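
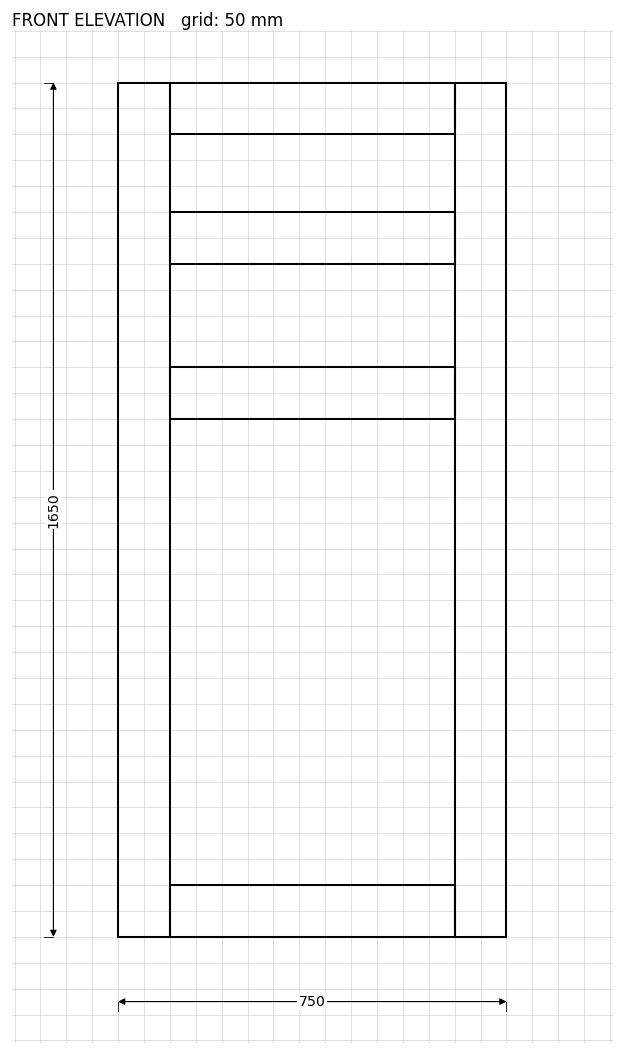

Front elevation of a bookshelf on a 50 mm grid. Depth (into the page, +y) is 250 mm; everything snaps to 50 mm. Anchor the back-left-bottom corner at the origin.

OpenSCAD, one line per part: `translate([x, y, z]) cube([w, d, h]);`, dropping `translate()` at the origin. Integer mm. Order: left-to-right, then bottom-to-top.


cube([100, 250, 1650]);
translate([100, 0, 0]) cube([550, 250, 100]);
translate([100, 0, 1000]) cube([550, 250, 100]);
translate([100, 0, 1300]) cube([550, 250, 100]);
translate([100, 0, 1550]) cube([550, 250, 100]);
translate([650, 0, 0]) cube([100, 250, 1650]);


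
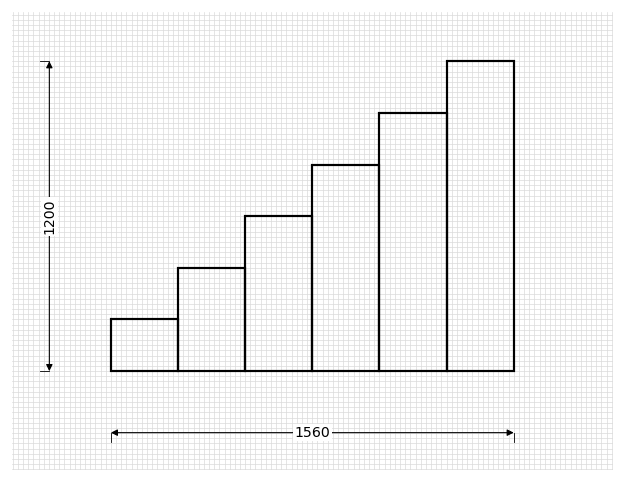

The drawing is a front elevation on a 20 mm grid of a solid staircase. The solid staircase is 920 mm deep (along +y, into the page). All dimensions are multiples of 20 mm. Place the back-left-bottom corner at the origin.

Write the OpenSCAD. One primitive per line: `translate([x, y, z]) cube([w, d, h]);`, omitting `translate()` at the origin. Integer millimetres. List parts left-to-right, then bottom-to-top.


cube([260, 920, 200]);
translate([260, 0, 0]) cube([260, 920, 400]);
translate([520, 0, 0]) cube([260, 920, 600]);
translate([780, 0, 0]) cube([260, 920, 800]);
translate([1040, 0, 0]) cube([260, 920, 1000]);
translate([1300, 0, 0]) cube([260, 920, 1200]);


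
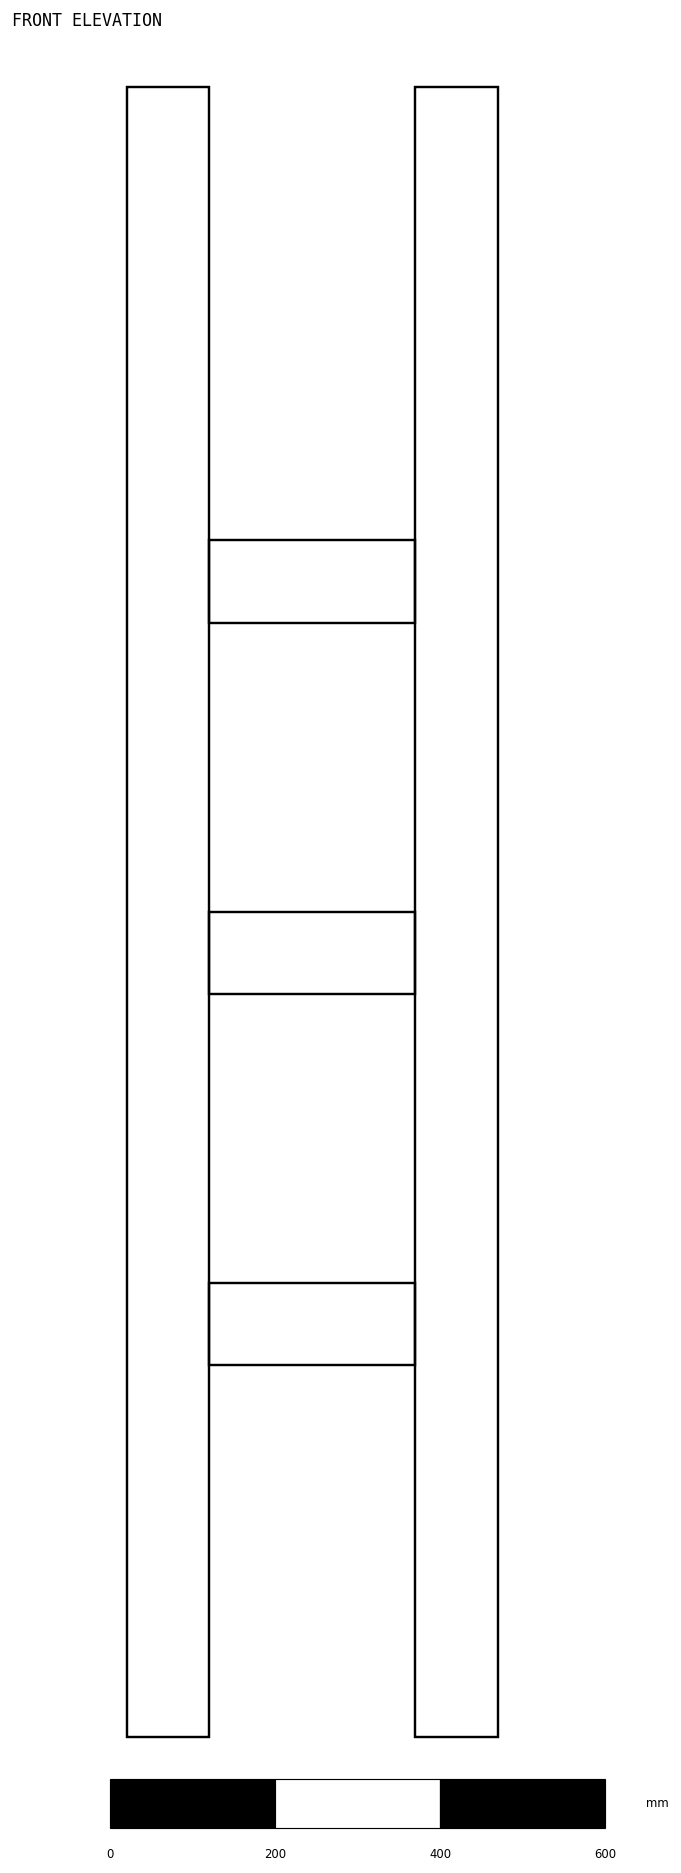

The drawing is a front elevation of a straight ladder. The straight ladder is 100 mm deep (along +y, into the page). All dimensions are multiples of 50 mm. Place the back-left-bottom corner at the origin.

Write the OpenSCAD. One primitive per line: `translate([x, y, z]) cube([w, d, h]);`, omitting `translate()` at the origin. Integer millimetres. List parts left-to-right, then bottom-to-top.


cube([100, 100, 2000]);
translate([100, 0, 450]) cube([250, 100, 100]);
translate([100, 0, 900]) cube([250, 100, 100]);
translate([100, 0, 1350]) cube([250, 100, 100]);
translate([350, 0, 0]) cube([100, 100, 2000]);


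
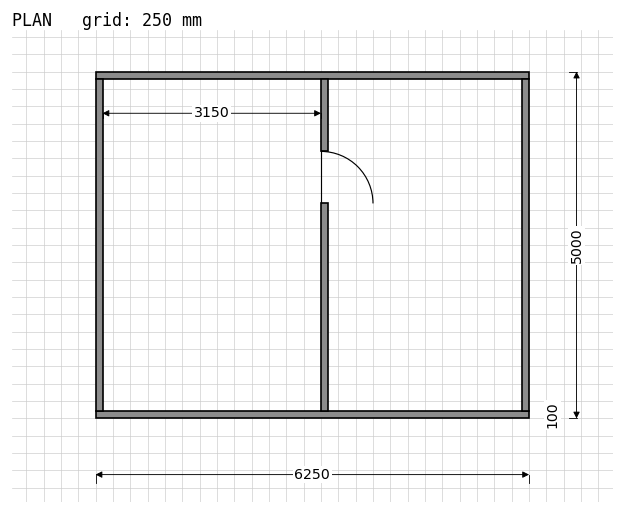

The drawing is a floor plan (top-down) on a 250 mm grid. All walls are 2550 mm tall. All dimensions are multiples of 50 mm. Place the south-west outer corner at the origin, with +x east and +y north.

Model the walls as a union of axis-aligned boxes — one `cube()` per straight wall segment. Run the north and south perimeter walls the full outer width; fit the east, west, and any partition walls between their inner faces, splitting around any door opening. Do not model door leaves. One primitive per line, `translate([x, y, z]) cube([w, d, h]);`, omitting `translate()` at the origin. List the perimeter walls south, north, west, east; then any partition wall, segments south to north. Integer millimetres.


cube([6250, 100, 2550]);
translate([0, 4900, 0]) cube([6250, 100, 2550]);
translate([0, 100, 0]) cube([100, 4800, 2550]);
translate([6150, 100, 0]) cube([100, 4800, 2550]);
translate([3250, 100, 0]) cube([100, 3000, 2550]);
translate([3250, 3850, 0]) cube([100, 1050, 2550]);


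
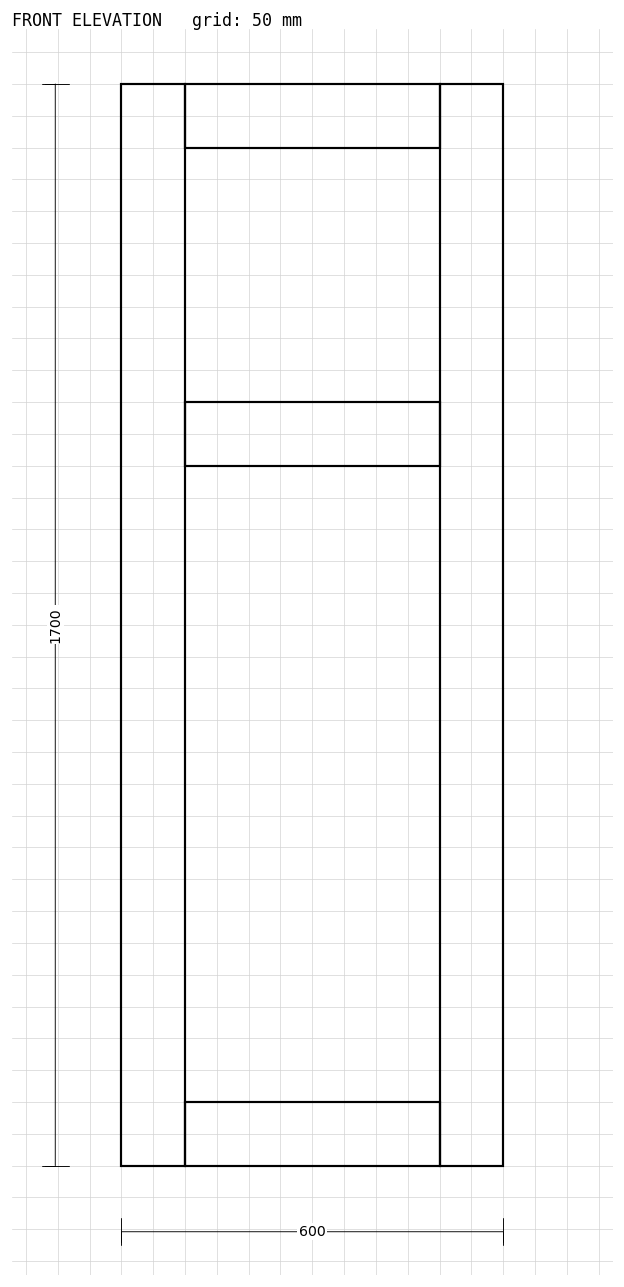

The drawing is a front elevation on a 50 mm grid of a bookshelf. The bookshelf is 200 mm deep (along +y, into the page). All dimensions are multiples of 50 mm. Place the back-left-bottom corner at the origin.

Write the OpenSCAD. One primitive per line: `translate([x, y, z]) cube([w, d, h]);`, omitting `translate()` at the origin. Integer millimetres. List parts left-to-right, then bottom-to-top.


cube([100, 200, 1700]);
translate([100, 0, 0]) cube([400, 200, 100]);
translate([100, 0, 1100]) cube([400, 200, 100]);
translate([100, 0, 1600]) cube([400, 200, 100]);
translate([500, 0, 0]) cube([100, 200, 1700]);


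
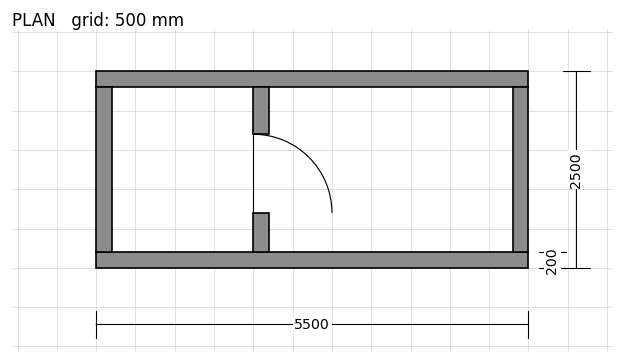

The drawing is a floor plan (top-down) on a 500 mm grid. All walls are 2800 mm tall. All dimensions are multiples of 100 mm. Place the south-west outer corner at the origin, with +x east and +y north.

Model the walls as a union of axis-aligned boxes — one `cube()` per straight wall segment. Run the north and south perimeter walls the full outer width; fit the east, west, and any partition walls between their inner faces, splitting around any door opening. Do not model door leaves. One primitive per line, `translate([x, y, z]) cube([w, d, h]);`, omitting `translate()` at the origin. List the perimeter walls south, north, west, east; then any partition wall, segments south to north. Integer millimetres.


cube([5500, 200, 2800]);
translate([0, 2300, 0]) cube([5500, 200, 2800]);
translate([0, 200, 0]) cube([200, 2100, 2800]);
translate([5300, 200, 0]) cube([200, 2100, 2800]);
translate([2000, 200, 0]) cube([200, 500, 2800]);
translate([2000, 1700, 0]) cube([200, 600, 2800]);


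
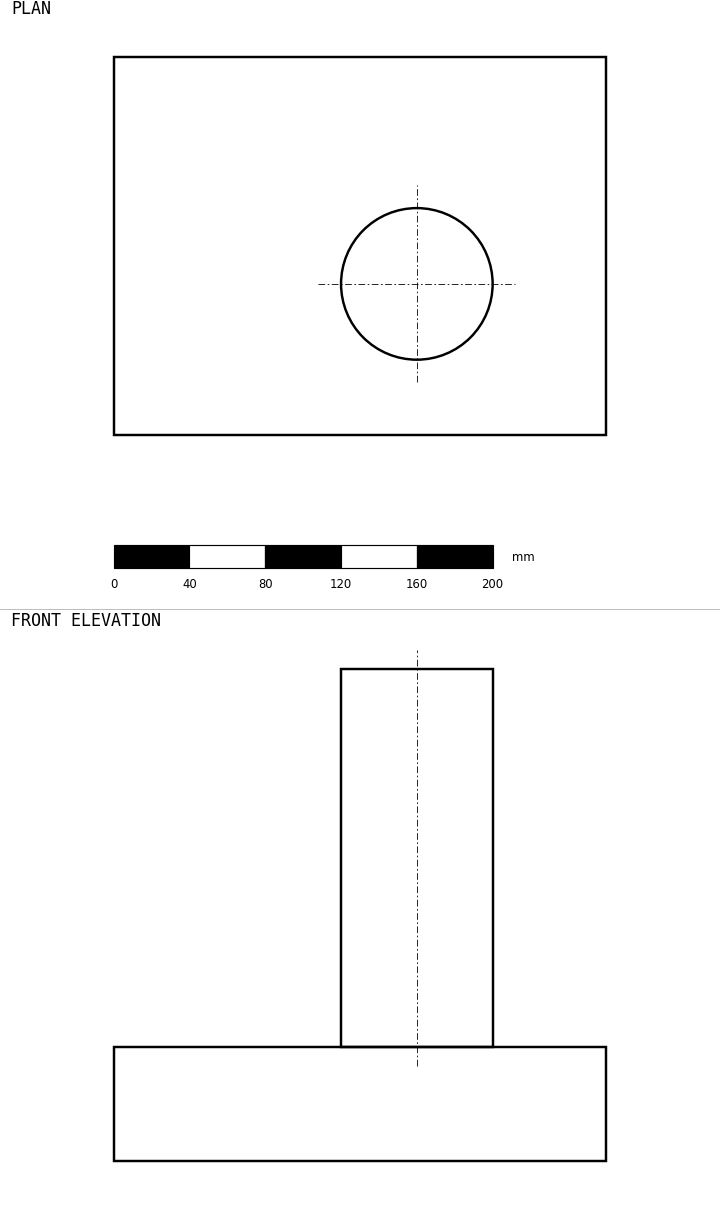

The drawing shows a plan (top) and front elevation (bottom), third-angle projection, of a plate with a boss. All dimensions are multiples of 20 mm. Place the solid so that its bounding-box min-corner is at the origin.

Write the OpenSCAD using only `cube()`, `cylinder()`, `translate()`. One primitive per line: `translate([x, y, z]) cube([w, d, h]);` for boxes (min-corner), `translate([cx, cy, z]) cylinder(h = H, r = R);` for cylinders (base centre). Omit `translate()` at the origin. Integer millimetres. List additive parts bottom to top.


cube([260, 200, 60]);
translate([160, 80, 60]) cylinder(h = 200, r = 40);


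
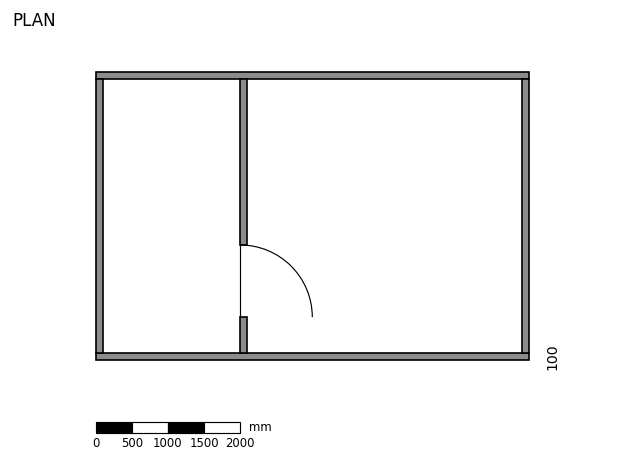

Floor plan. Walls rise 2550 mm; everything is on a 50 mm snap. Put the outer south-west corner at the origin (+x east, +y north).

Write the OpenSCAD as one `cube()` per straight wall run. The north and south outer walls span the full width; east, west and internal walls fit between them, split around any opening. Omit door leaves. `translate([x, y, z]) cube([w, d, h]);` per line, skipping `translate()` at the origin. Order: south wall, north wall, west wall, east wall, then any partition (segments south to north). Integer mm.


cube([6000, 100, 2550]);
translate([0, 3900, 0]) cube([6000, 100, 2550]);
translate([0, 100, 0]) cube([100, 3800, 2550]);
translate([5900, 100, 0]) cube([100, 3800, 2550]);
translate([2000, 100, 0]) cube([100, 500, 2550]);
translate([2000, 1600, 0]) cube([100, 2300, 2550]);


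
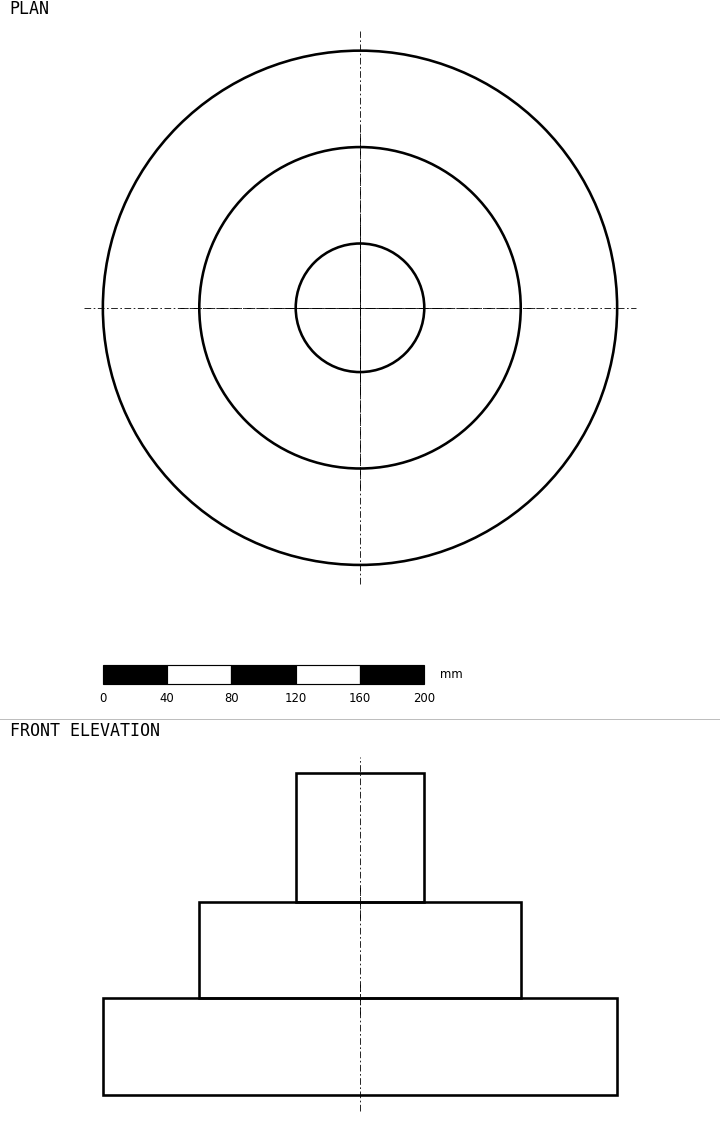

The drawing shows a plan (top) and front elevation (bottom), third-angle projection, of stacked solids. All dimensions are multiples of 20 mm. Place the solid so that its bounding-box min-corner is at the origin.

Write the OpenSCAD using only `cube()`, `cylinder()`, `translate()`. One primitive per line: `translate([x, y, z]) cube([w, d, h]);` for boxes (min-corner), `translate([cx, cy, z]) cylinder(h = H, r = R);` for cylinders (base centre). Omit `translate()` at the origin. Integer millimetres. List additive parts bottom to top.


translate([160, 160, 0]) cylinder(h = 60, r = 160);
translate([160, 160, 60]) cylinder(h = 60, r = 100);
translate([160, 160, 120]) cylinder(h = 80, r = 40);


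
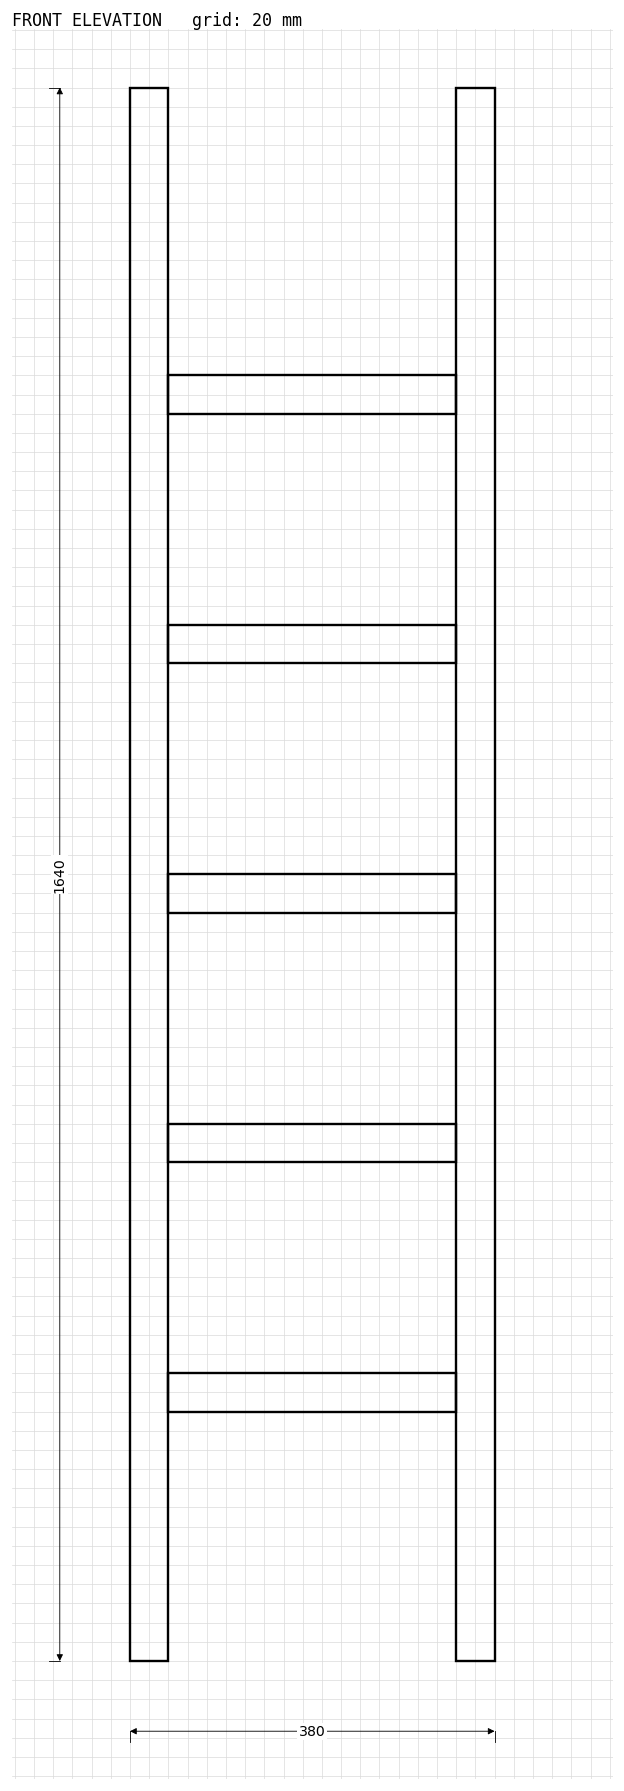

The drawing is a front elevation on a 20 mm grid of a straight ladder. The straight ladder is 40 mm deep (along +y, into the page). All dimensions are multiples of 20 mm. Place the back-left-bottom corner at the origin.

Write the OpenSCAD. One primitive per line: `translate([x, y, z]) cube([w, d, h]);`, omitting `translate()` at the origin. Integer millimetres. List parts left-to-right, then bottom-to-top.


cube([40, 40, 1640]);
translate([40, 0, 260]) cube([300, 40, 40]);
translate([40, 0, 520]) cube([300, 40, 40]);
translate([40, 0, 780]) cube([300, 40, 40]);
translate([40, 0, 1040]) cube([300, 40, 40]);
translate([40, 0, 1300]) cube([300, 40, 40]);
translate([340, 0, 0]) cube([40, 40, 1640]);


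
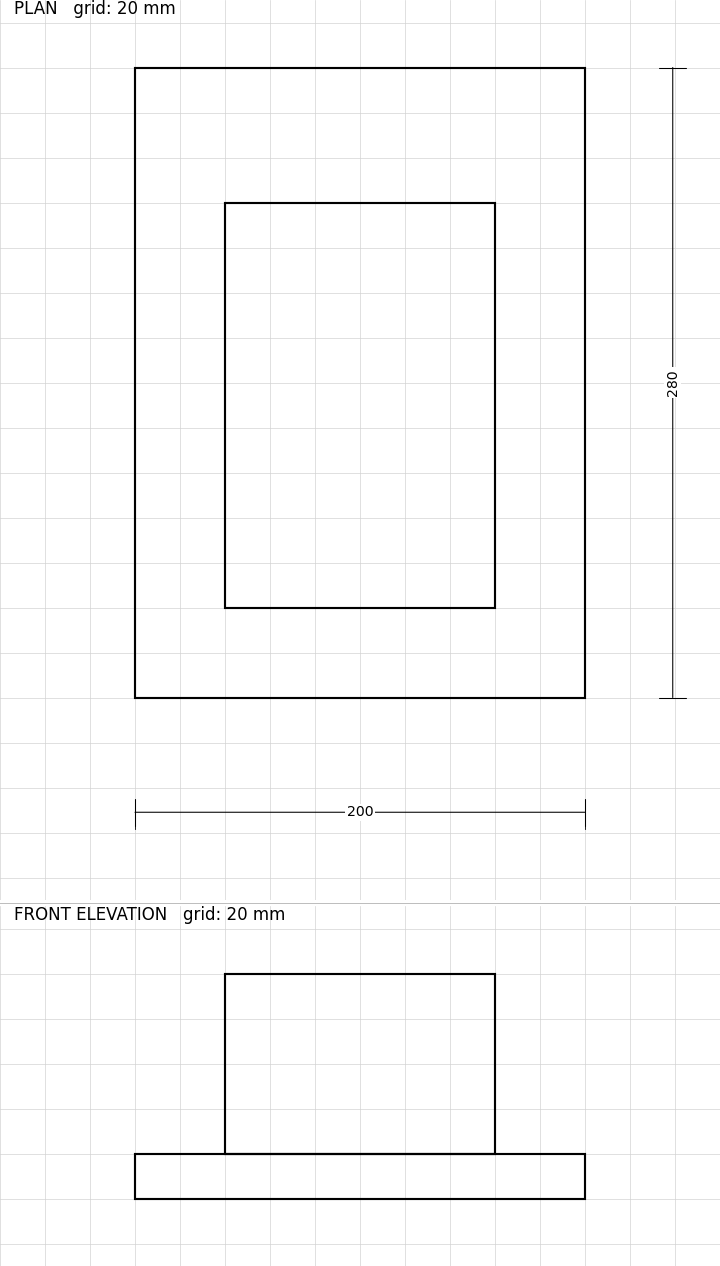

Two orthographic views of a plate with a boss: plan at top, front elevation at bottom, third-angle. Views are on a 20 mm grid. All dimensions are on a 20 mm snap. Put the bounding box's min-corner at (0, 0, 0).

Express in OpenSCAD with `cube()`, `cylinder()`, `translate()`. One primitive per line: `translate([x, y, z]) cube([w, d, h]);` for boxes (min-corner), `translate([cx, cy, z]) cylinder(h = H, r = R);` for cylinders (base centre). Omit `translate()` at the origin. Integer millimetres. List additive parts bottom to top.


cube([200, 280, 20]);
translate([40, 40, 20]) cube([120, 180, 80]);


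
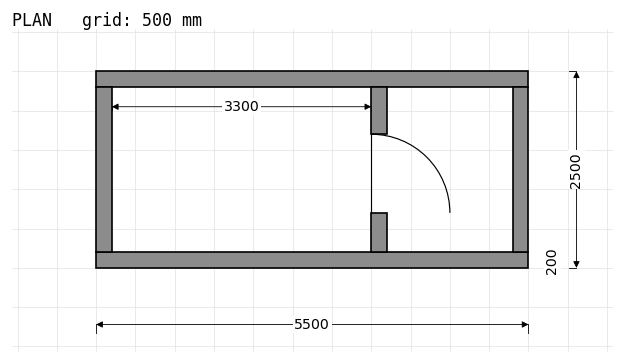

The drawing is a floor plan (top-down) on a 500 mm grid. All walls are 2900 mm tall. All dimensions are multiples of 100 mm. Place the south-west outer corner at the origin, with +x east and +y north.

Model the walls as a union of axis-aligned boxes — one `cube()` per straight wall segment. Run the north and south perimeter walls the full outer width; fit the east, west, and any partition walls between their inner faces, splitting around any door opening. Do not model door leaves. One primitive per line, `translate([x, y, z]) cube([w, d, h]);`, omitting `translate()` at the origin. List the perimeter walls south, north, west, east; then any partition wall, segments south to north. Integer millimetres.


cube([5500, 200, 2900]);
translate([0, 2300, 0]) cube([5500, 200, 2900]);
translate([0, 200, 0]) cube([200, 2100, 2900]);
translate([5300, 200, 0]) cube([200, 2100, 2900]);
translate([3500, 200, 0]) cube([200, 500, 2900]);
translate([3500, 1700, 0]) cube([200, 600, 2900]);


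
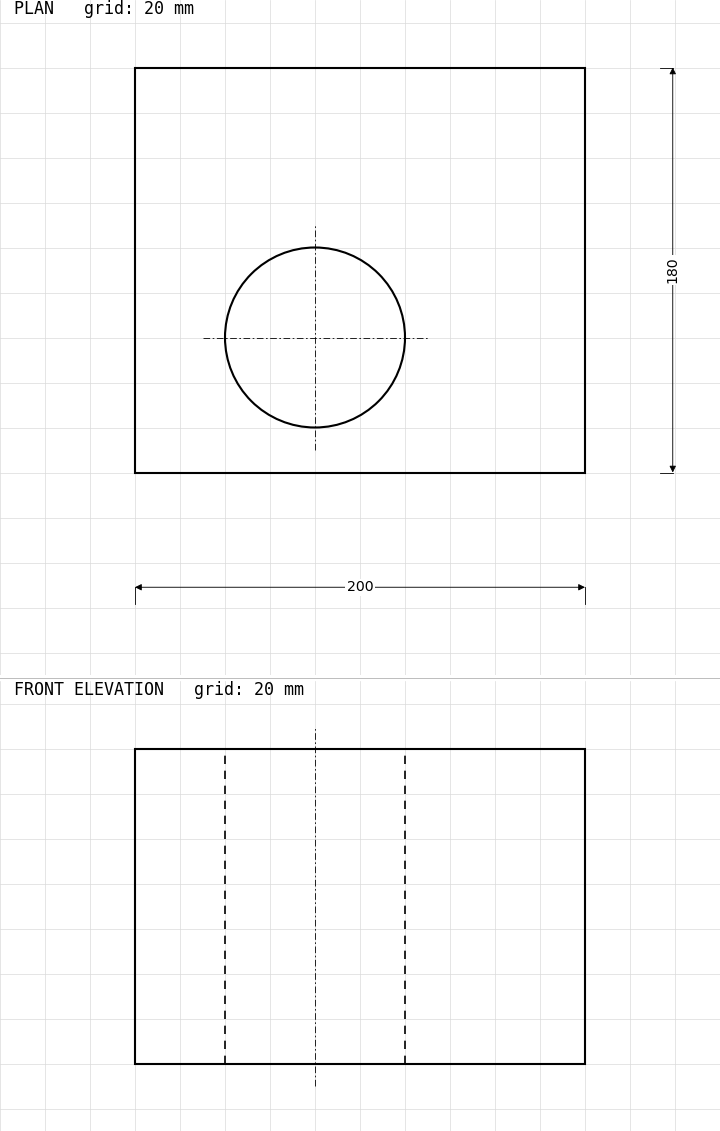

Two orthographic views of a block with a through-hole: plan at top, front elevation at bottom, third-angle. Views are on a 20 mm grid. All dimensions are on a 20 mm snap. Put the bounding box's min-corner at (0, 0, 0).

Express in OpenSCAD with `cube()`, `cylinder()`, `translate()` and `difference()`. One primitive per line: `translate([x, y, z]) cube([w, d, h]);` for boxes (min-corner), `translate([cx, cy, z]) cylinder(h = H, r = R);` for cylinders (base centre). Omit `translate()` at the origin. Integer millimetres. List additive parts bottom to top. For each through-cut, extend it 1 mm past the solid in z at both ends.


difference() {
  cube([200, 180, 140]);
  translate([80, 60, -1]) cylinder(h = 142, r = 40);
}


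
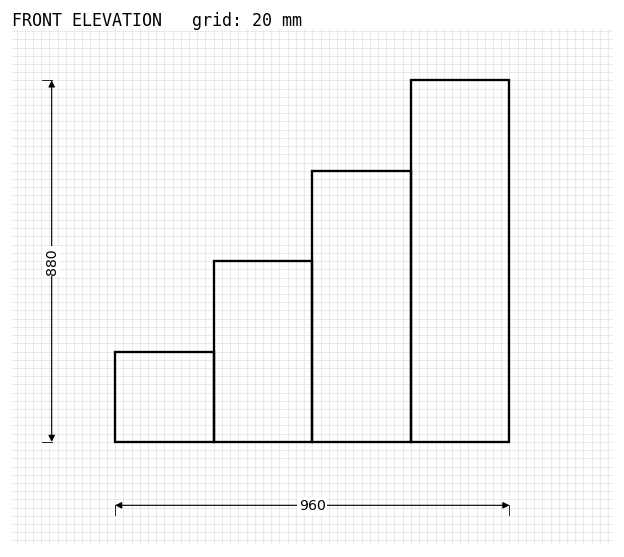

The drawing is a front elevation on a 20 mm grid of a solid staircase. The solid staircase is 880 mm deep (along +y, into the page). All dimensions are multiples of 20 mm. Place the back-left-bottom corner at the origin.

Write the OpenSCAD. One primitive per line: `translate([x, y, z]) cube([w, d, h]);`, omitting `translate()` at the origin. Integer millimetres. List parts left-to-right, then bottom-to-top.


cube([240, 880, 220]);
translate([240, 0, 0]) cube([240, 880, 440]);
translate([480, 0, 0]) cube([240, 880, 660]);
translate([720, 0, 0]) cube([240, 880, 880]);


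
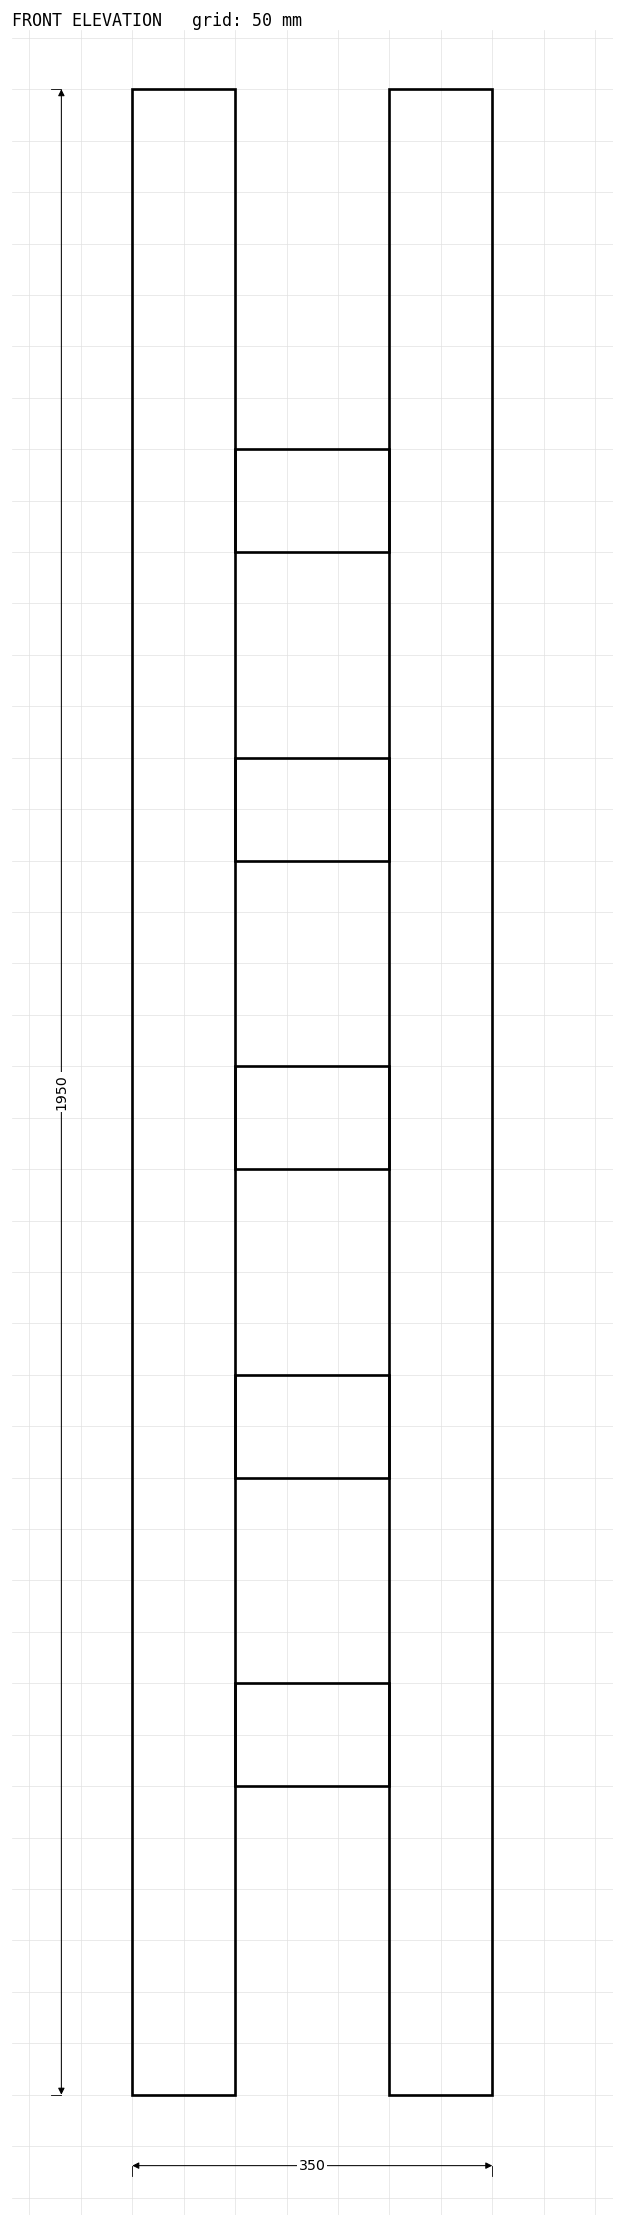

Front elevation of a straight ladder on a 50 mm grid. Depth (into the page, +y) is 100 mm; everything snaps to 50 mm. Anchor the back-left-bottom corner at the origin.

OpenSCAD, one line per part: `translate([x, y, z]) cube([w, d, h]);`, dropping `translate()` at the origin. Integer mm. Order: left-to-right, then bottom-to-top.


cube([100, 100, 1950]);
translate([100, 0, 300]) cube([150, 100, 100]);
translate([100, 0, 600]) cube([150, 100, 100]);
translate([100, 0, 900]) cube([150, 100, 100]);
translate([100, 0, 1200]) cube([150, 100, 100]);
translate([100, 0, 1500]) cube([150, 100, 100]);
translate([250, 0, 0]) cube([100, 100, 1950]);


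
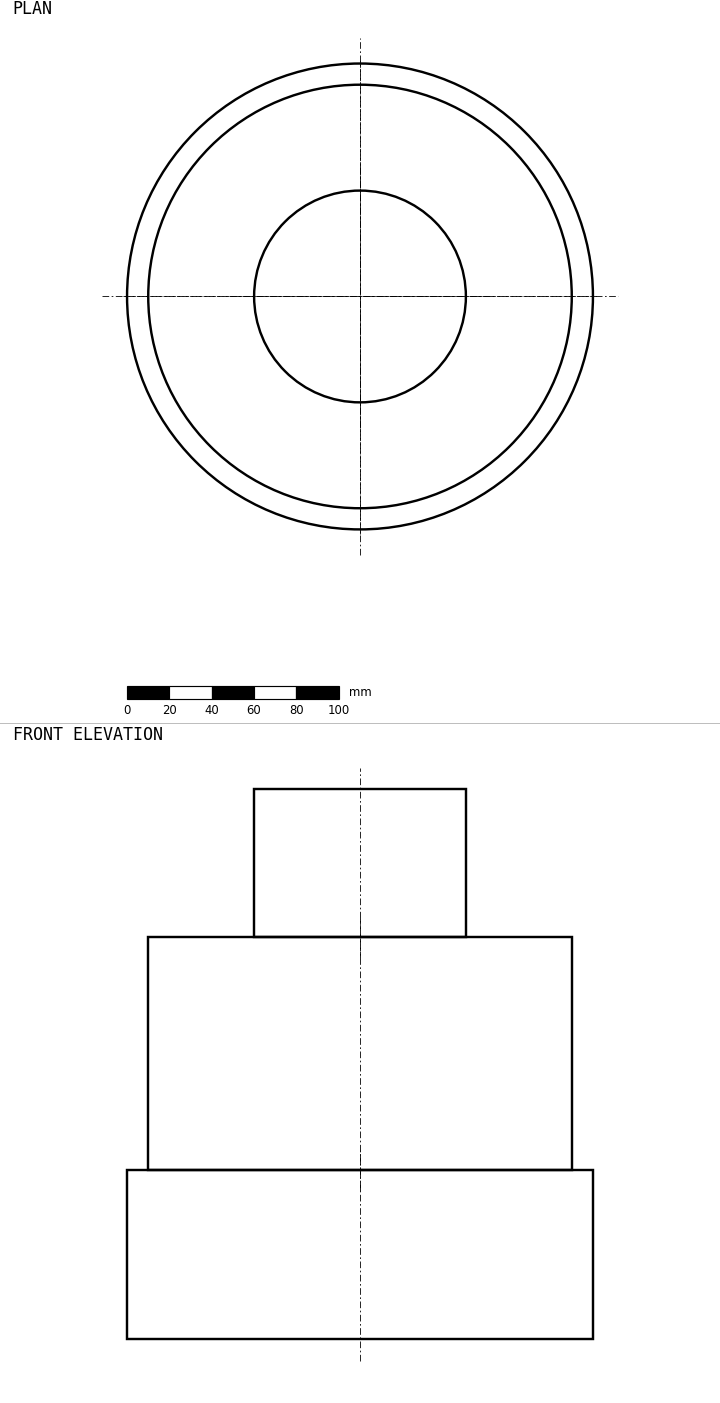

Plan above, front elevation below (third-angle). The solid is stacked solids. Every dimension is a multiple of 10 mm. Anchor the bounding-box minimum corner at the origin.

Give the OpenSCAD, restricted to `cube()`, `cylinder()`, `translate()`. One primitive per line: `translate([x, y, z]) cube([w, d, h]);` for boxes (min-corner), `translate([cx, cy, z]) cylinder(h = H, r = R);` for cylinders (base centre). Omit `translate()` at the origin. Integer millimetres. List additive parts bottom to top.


translate([110, 110, 0]) cylinder(h = 80, r = 110);
translate([110, 110, 80]) cylinder(h = 110, r = 100);
translate([110, 110, 190]) cylinder(h = 70, r = 50);


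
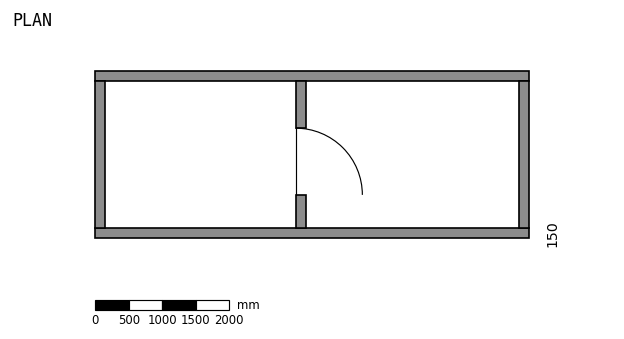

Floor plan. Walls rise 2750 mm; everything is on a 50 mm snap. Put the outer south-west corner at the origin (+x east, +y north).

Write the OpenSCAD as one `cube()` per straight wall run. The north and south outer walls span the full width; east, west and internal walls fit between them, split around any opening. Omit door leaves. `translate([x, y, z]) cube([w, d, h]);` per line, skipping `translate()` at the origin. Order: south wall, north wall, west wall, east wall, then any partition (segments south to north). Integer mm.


cube([6500, 150, 2750]);
translate([0, 2350, 0]) cube([6500, 150, 2750]);
translate([0, 150, 0]) cube([150, 2200, 2750]);
translate([6350, 150, 0]) cube([150, 2200, 2750]);
translate([3000, 150, 0]) cube([150, 500, 2750]);
translate([3000, 1650, 0]) cube([150, 700, 2750]);


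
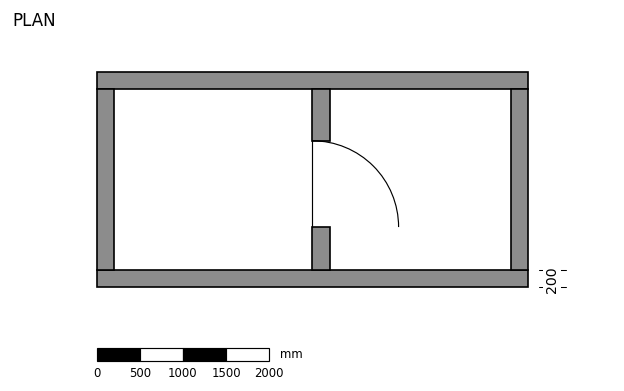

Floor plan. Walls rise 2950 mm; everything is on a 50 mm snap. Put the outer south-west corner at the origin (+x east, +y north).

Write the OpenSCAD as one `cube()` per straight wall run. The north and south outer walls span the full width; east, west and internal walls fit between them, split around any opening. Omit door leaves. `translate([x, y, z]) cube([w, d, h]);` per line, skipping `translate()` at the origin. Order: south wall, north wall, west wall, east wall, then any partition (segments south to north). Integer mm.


cube([5000, 200, 2950]);
translate([0, 2300, 0]) cube([5000, 200, 2950]);
translate([0, 200, 0]) cube([200, 2100, 2950]);
translate([4800, 200, 0]) cube([200, 2100, 2950]);
translate([2500, 200, 0]) cube([200, 500, 2950]);
translate([2500, 1700, 0]) cube([200, 600, 2950]);


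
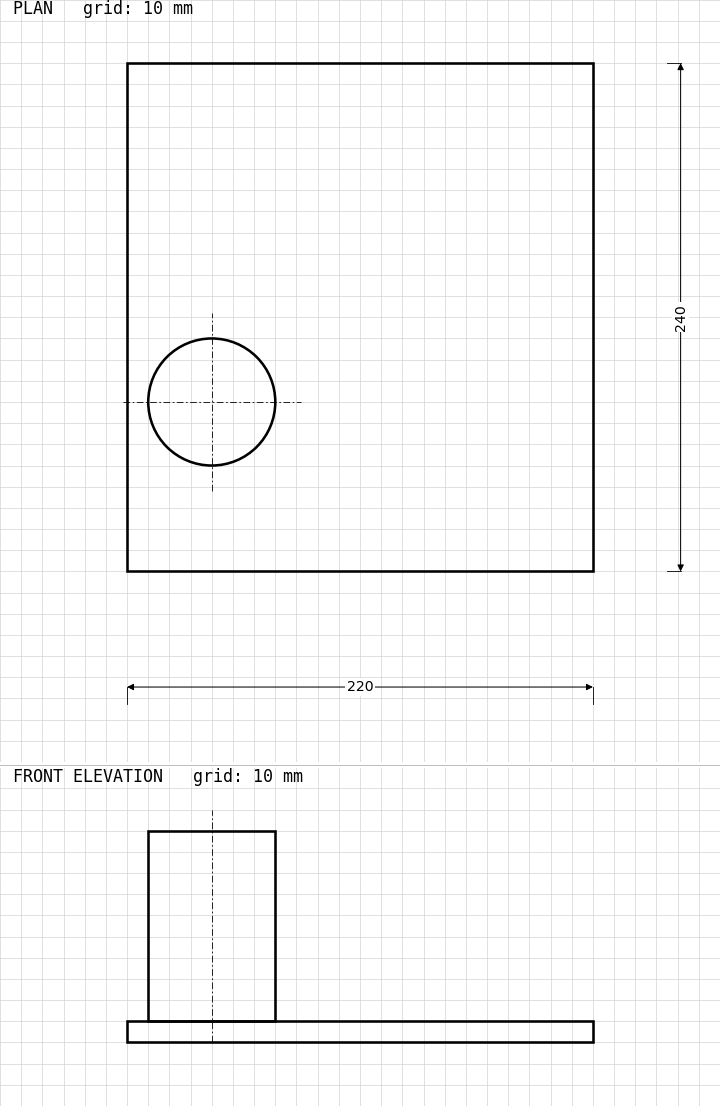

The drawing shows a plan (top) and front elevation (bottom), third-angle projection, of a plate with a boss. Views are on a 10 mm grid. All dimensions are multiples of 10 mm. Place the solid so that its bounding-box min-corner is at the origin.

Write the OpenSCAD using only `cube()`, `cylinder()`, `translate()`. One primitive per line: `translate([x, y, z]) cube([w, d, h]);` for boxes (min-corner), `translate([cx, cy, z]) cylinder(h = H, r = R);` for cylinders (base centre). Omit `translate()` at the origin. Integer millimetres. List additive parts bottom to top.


cube([220, 240, 10]);
translate([40, 80, 10]) cylinder(h = 90, r = 30);


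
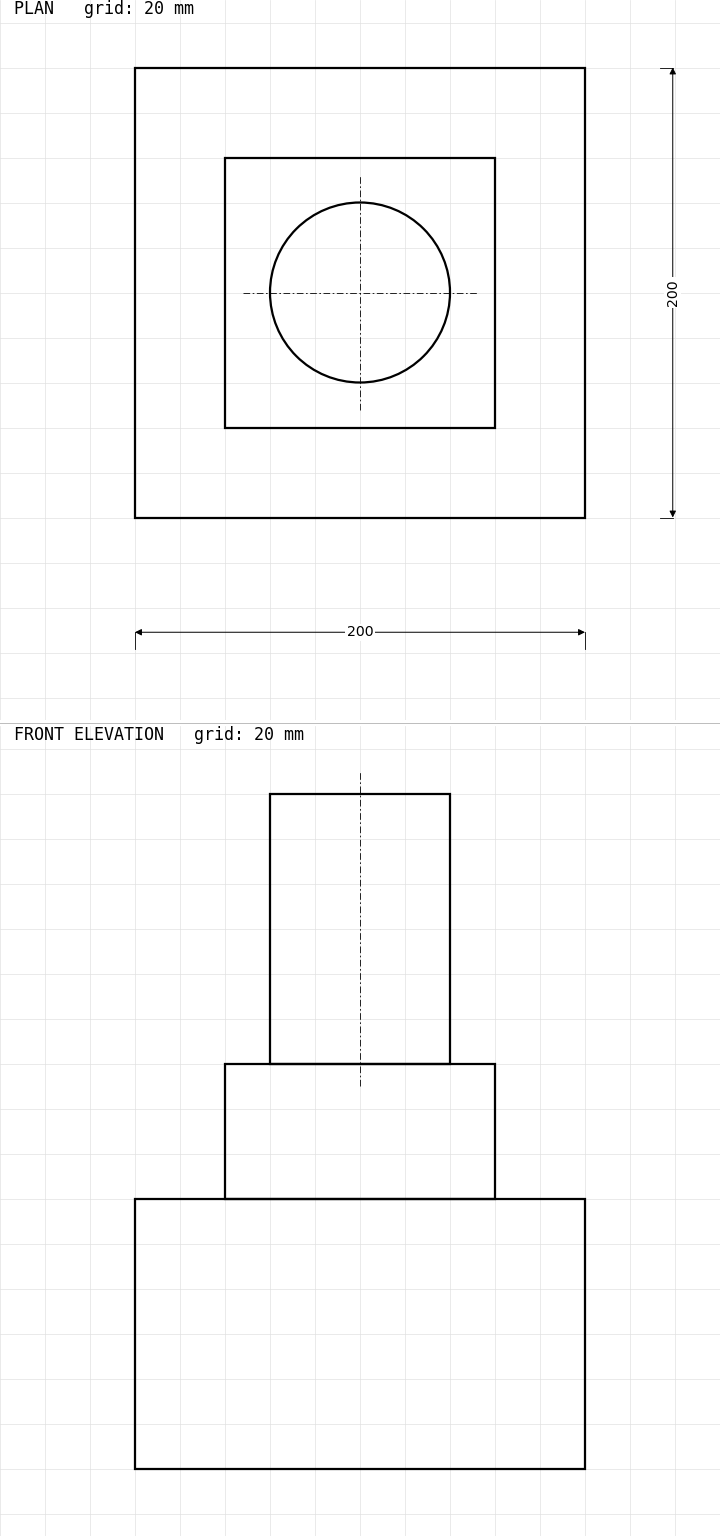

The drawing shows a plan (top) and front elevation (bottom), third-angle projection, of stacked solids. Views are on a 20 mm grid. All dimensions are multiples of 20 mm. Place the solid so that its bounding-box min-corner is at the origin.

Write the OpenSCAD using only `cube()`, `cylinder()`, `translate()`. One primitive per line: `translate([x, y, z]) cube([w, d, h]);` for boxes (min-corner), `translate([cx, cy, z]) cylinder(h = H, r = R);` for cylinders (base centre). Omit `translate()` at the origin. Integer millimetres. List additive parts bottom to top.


cube([200, 200, 120]);
translate([40, 40, 120]) cube([120, 120, 60]);
translate([100, 100, 180]) cylinder(h = 120, r = 40);


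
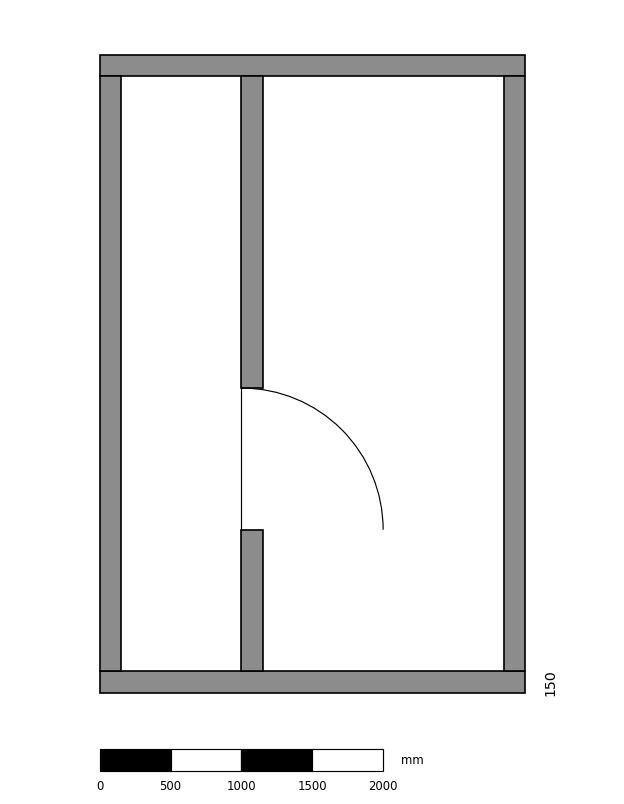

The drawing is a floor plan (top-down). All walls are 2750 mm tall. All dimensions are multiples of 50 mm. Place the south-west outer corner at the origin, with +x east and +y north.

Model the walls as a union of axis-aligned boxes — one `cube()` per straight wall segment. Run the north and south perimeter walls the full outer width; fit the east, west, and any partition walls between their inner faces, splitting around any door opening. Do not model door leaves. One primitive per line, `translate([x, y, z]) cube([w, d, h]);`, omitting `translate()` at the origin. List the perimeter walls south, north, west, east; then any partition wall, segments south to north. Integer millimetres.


cube([3000, 150, 2750]);
translate([0, 4350, 0]) cube([3000, 150, 2750]);
translate([0, 150, 0]) cube([150, 4200, 2750]);
translate([2850, 150, 0]) cube([150, 4200, 2750]);
translate([1000, 150, 0]) cube([150, 1000, 2750]);
translate([1000, 2150, 0]) cube([150, 2200, 2750]);


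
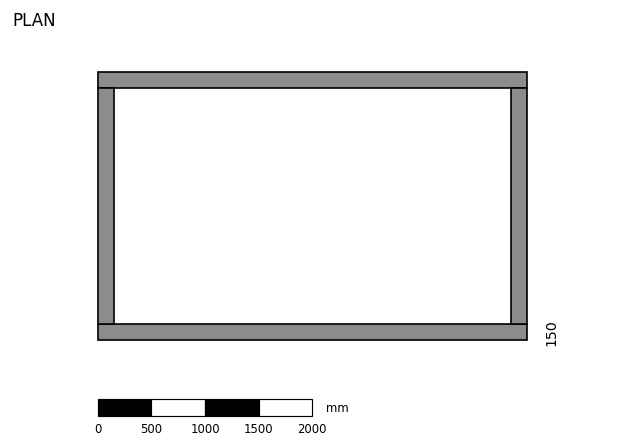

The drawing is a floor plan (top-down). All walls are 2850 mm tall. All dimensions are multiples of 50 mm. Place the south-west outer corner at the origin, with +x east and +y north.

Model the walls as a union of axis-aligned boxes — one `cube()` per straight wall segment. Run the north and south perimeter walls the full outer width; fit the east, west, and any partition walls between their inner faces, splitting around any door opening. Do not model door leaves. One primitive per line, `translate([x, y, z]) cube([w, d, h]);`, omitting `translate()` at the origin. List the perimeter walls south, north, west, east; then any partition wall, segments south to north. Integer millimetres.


cube([4000, 150, 2850]);
translate([0, 2350, 0]) cube([4000, 150, 2850]);
translate([0, 150, 0]) cube([150, 2200, 2850]);
translate([3850, 150, 0]) cube([150, 2200, 2850]);


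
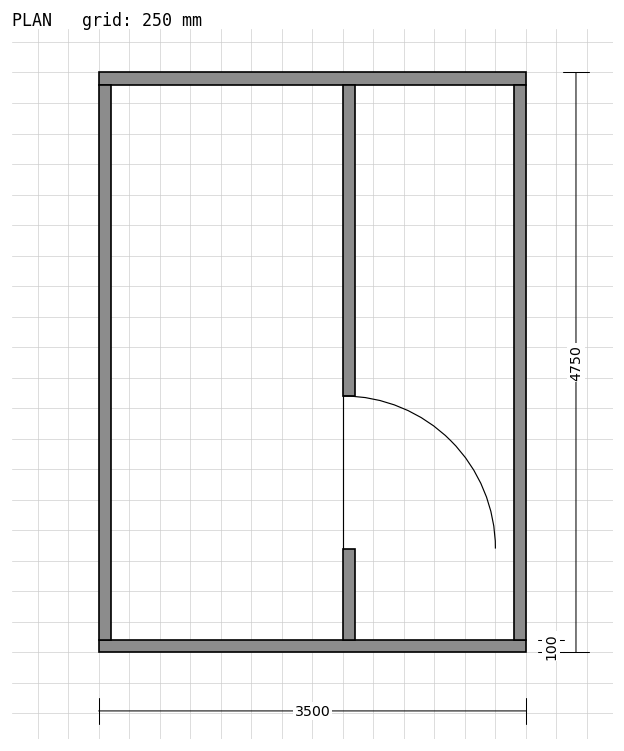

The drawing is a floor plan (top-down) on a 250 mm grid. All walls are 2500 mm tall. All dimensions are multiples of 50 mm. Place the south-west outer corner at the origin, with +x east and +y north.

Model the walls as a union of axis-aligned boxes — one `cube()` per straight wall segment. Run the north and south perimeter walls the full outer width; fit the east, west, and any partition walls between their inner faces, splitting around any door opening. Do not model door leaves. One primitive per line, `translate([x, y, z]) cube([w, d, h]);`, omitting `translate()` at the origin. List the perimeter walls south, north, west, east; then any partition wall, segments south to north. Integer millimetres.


cube([3500, 100, 2500]);
translate([0, 4650, 0]) cube([3500, 100, 2500]);
translate([0, 100, 0]) cube([100, 4550, 2500]);
translate([3400, 100, 0]) cube([100, 4550, 2500]);
translate([2000, 100, 0]) cube([100, 750, 2500]);
translate([2000, 2100, 0]) cube([100, 2550, 2500]);


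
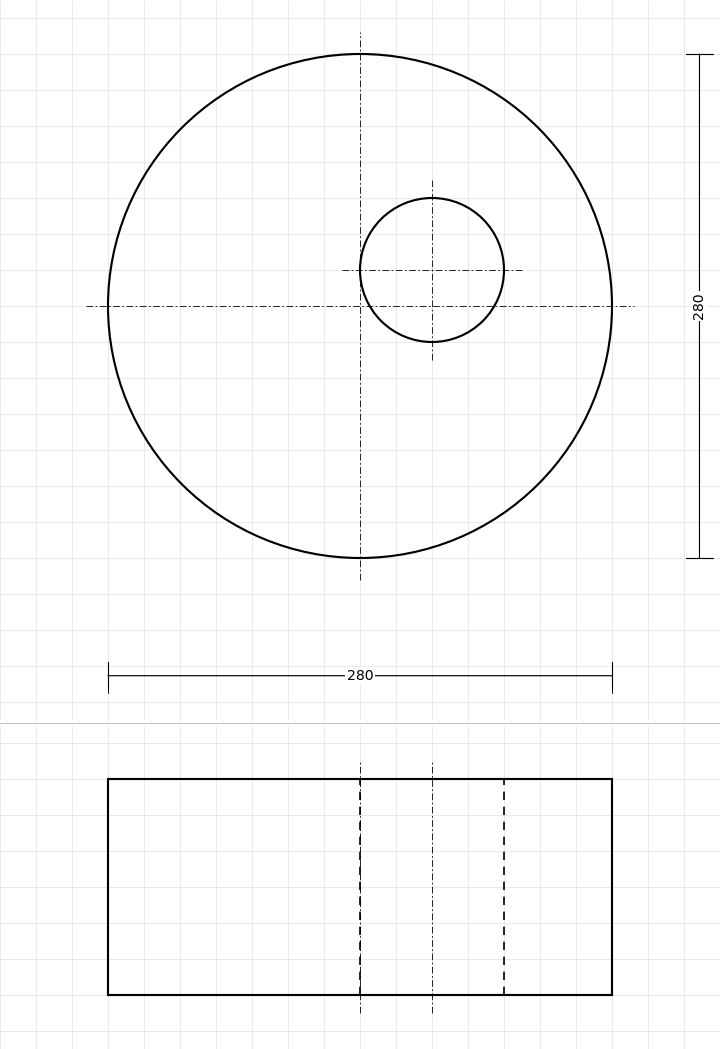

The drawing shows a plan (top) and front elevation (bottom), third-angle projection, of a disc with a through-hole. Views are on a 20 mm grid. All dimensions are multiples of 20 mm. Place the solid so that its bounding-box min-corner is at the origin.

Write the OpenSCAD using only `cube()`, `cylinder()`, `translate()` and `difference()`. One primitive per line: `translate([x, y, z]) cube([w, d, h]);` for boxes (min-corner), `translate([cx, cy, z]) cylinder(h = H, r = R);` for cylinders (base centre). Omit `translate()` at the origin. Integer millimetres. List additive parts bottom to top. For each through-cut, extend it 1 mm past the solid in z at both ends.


difference() {
  translate([140, 140, 0]) cylinder(h = 120, r = 140);
  translate([180, 160, -1]) cylinder(h = 122, r = 40);
}


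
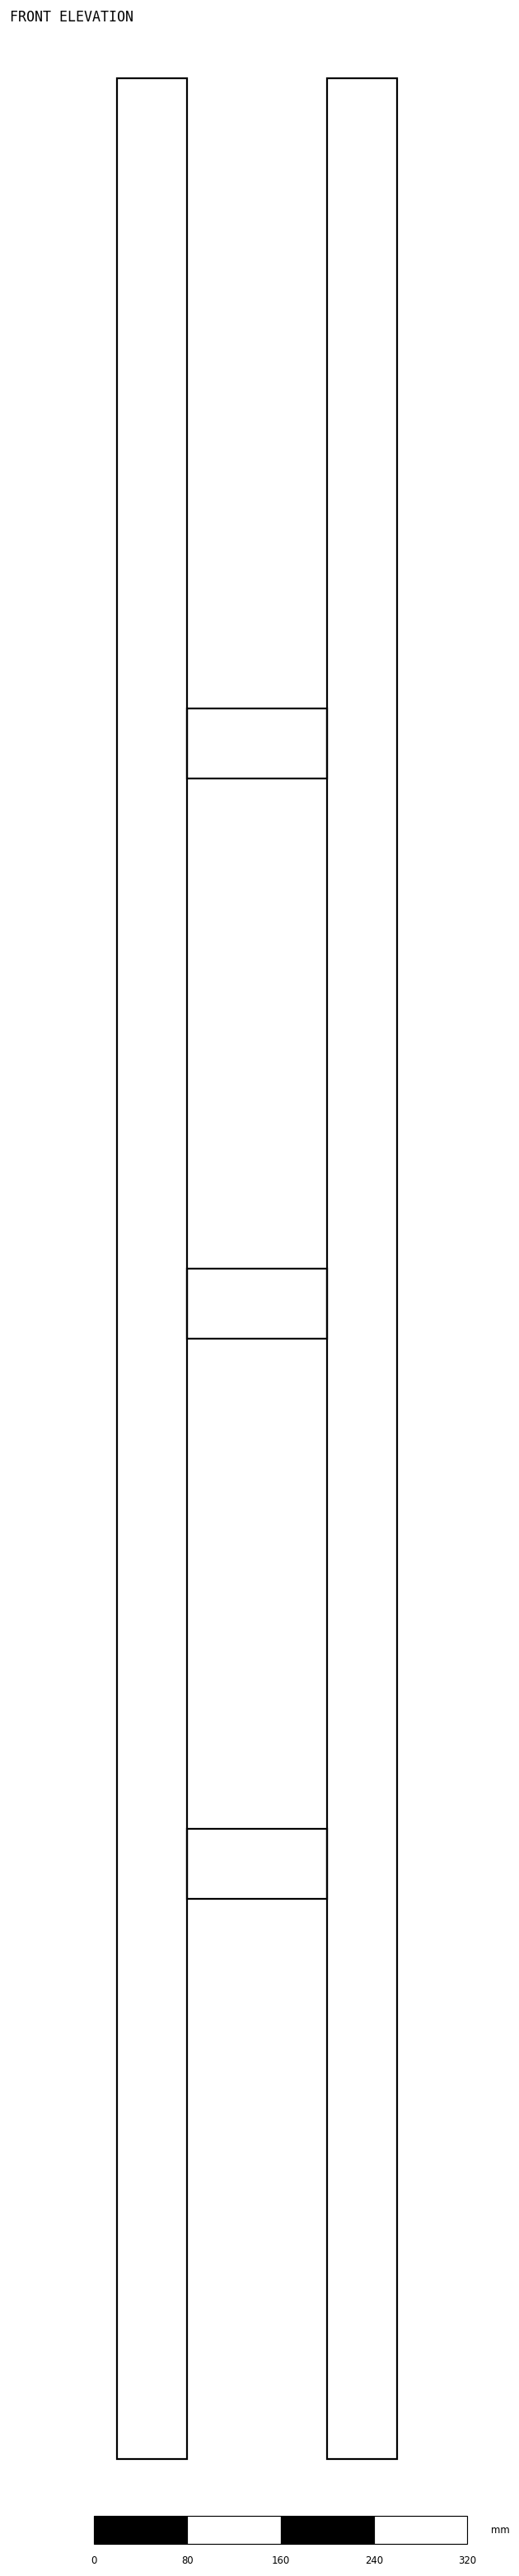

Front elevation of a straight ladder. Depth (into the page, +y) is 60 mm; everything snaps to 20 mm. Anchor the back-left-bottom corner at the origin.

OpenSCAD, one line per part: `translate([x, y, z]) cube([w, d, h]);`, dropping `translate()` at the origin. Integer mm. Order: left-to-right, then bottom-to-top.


cube([60, 60, 2040]);
translate([60, 0, 480]) cube([120, 60, 60]);
translate([60, 0, 960]) cube([120, 60, 60]);
translate([60, 0, 1440]) cube([120, 60, 60]);
translate([180, 0, 0]) cube([60, 60, 2040]);


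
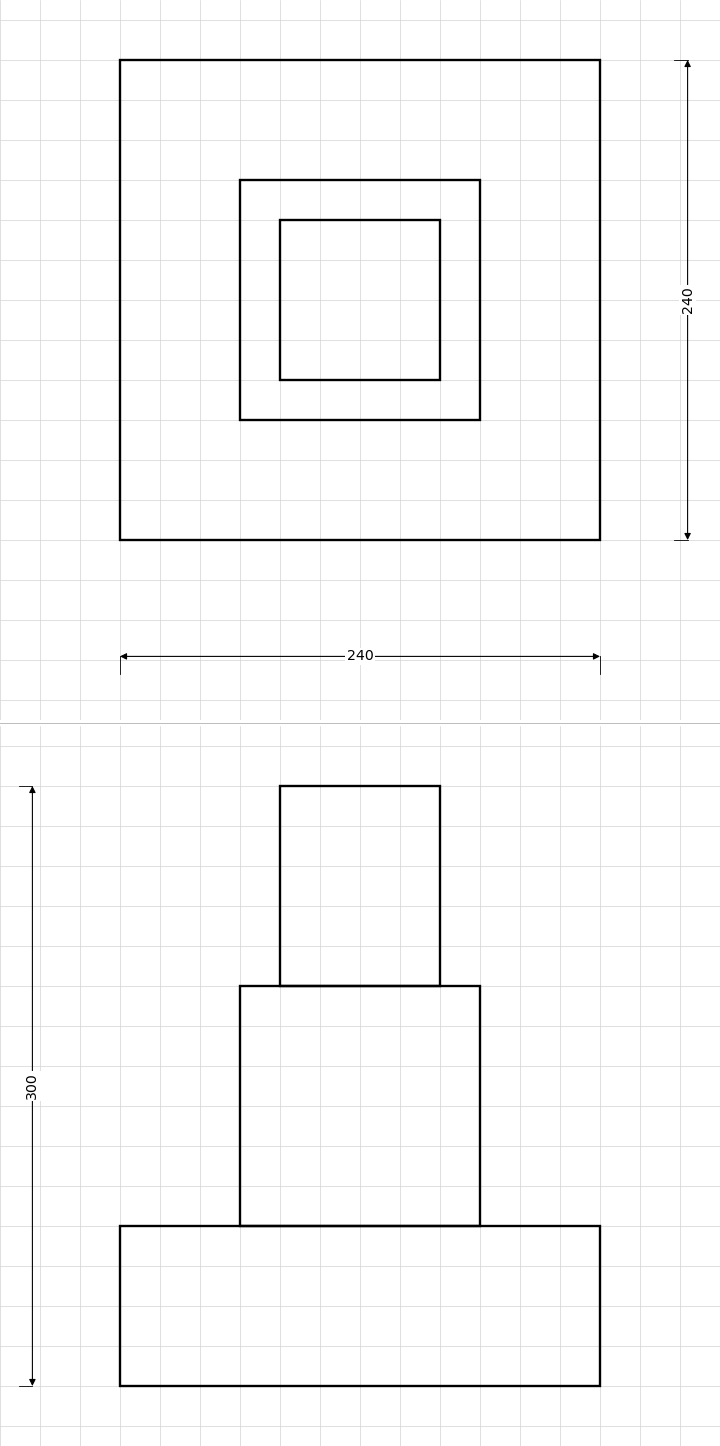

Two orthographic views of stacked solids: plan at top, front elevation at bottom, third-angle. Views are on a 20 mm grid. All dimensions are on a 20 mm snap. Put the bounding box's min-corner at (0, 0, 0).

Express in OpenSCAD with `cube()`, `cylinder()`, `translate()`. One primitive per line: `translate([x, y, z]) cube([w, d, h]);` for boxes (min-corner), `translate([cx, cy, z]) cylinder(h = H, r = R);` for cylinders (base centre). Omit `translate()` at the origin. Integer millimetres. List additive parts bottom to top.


cube([240, 240, 80]);
translate([60, 60, 80]) cube([120, 120, 120]);
translate([80, 80, 200]) cube([80, 80, 100]);


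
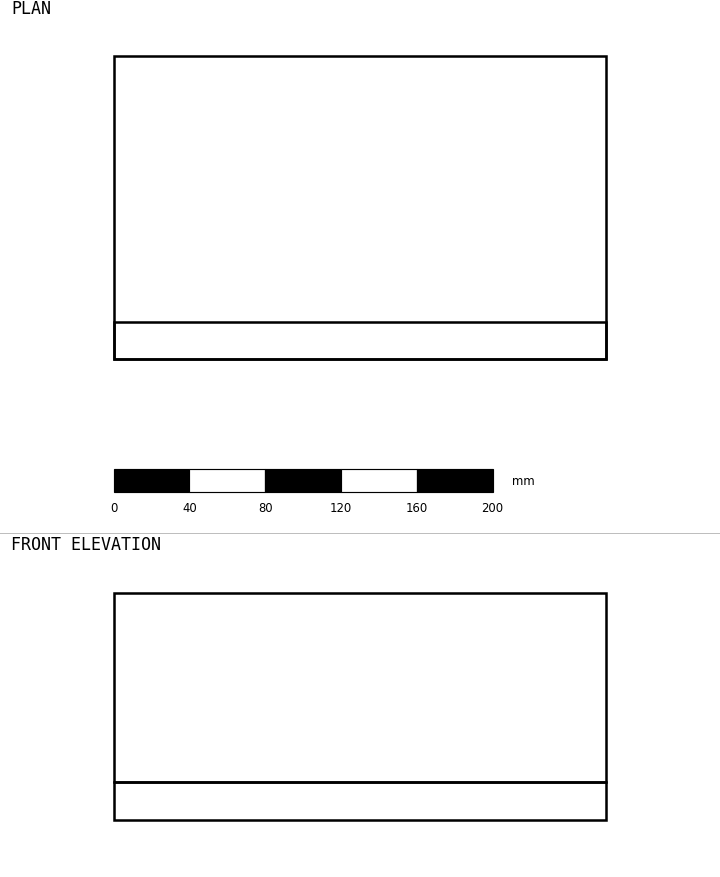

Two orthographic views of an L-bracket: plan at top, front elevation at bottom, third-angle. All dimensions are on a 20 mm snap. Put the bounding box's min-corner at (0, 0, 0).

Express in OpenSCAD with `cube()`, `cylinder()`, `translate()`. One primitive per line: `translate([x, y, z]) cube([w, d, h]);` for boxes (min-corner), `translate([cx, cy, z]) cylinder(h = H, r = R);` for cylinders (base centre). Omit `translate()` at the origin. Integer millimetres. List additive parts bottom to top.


cube([260, 160, 20]);
translate([0, 0, 20]) cube([260, 20, 100]);


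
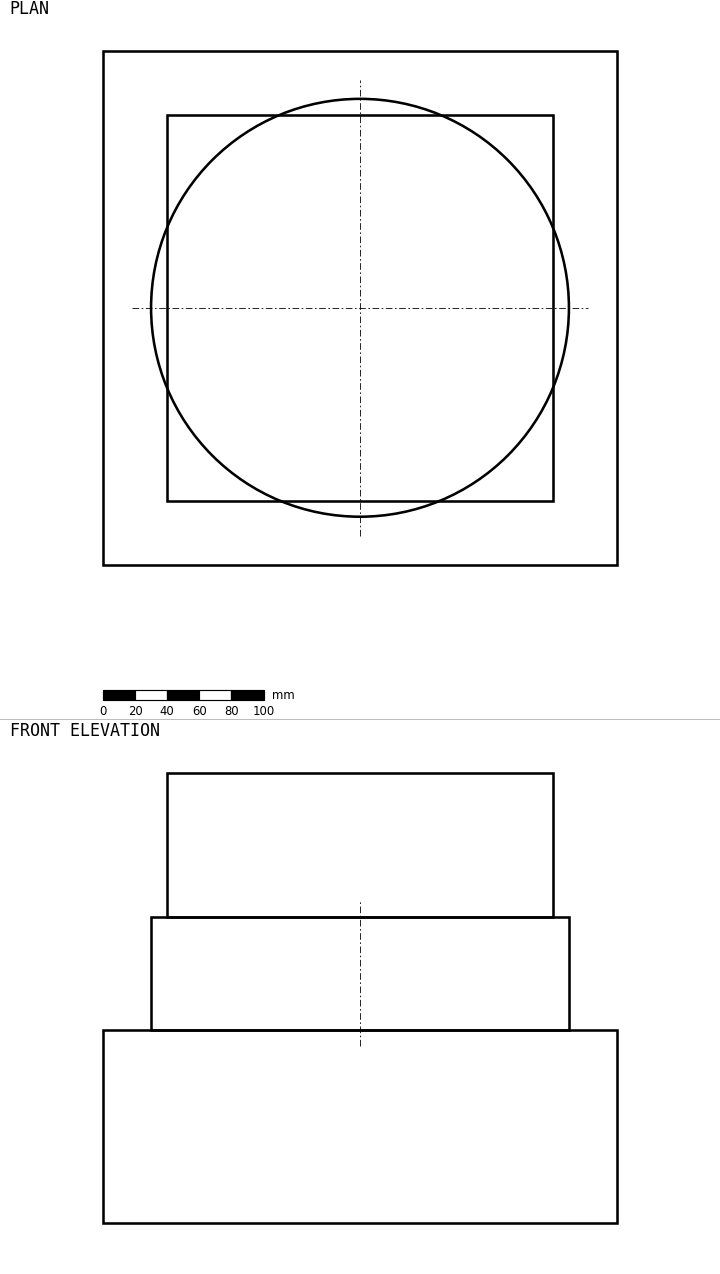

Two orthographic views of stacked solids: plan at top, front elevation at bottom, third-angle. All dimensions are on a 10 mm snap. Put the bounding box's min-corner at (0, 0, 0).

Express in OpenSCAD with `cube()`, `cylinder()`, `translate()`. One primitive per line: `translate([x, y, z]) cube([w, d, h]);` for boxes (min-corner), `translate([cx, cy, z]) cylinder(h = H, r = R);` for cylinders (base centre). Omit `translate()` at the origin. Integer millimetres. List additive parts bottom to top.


cube([320, 320, 120]);
translate([160, 160, 120]) cylinder(h = 70, r = 130);
translate([40, 40, 190]) cube([240, 240, 90]);


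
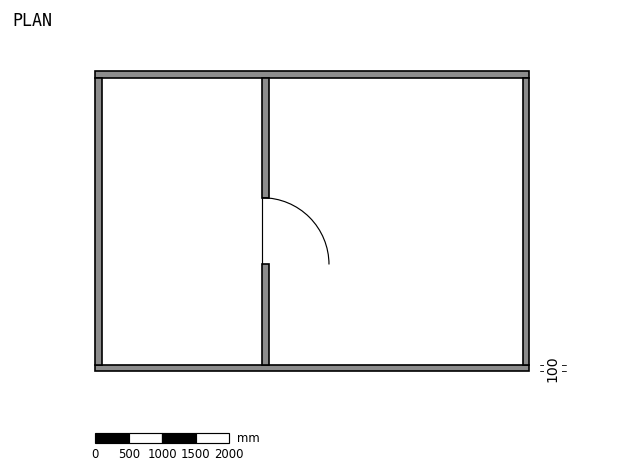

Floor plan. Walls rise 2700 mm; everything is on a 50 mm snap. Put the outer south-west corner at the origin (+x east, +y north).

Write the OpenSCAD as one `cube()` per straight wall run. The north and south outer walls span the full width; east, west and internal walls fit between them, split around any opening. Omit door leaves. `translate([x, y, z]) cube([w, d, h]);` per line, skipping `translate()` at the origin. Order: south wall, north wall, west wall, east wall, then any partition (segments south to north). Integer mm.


cube([6500, 100, 2700]);
translate([0, 4400, 0]) cube([6500, 100, 2700]);
translate([0, 100, 0]) cube([100, 4300, 2700]);
translate([6400, 100, 0]) cube([100, 4300, 2700]);
translate([2500, 100, 0]) cube([100, 1500, 2700]);
translate([2500, 2600, 0]) cube([100, 1800, 2700]);


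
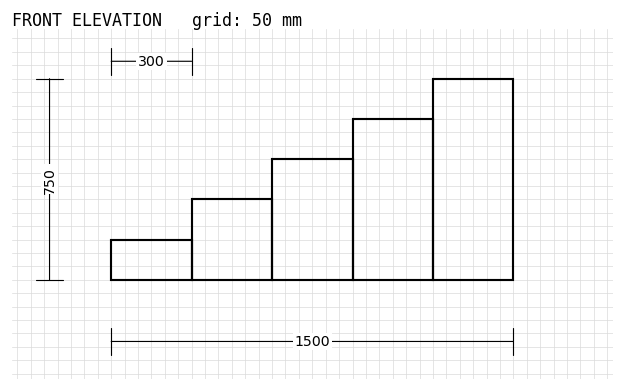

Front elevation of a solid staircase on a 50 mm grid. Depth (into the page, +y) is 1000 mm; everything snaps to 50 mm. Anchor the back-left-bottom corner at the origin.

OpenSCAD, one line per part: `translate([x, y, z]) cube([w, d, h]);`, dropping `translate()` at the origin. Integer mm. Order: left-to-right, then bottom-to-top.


cube([300, 1000, 150]);
translate([300, 0, 0]) cube([300, 1000, 300]);
translate([600, 0, 0]) cube([300, 1000, 450]);
translate([900, 0, 0]) cube([300, 1000, 600]);
translate([1200, 0, 0]) cube([300, 1000, 750]);


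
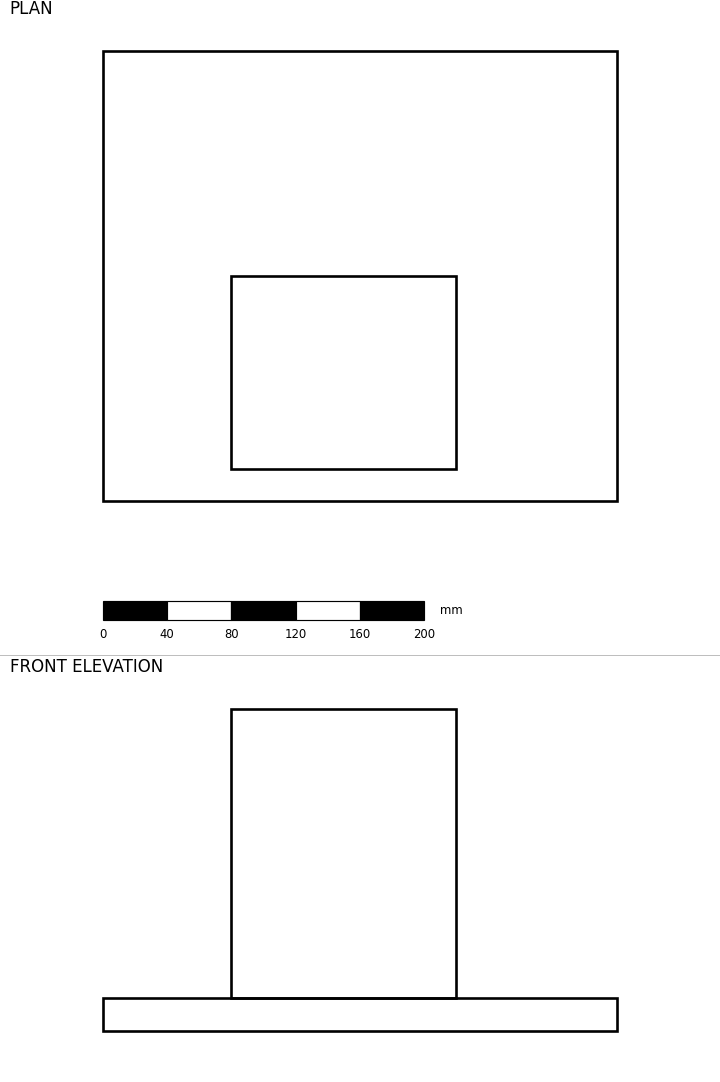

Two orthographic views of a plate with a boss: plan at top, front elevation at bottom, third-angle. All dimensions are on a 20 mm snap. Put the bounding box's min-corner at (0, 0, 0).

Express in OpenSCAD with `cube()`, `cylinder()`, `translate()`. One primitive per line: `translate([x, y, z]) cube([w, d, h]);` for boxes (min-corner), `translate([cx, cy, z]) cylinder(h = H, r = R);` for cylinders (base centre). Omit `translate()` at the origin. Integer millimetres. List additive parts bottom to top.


cube([320, 280, 20]);
translate([80, 20, 20]) cube([140, 120, 180]);


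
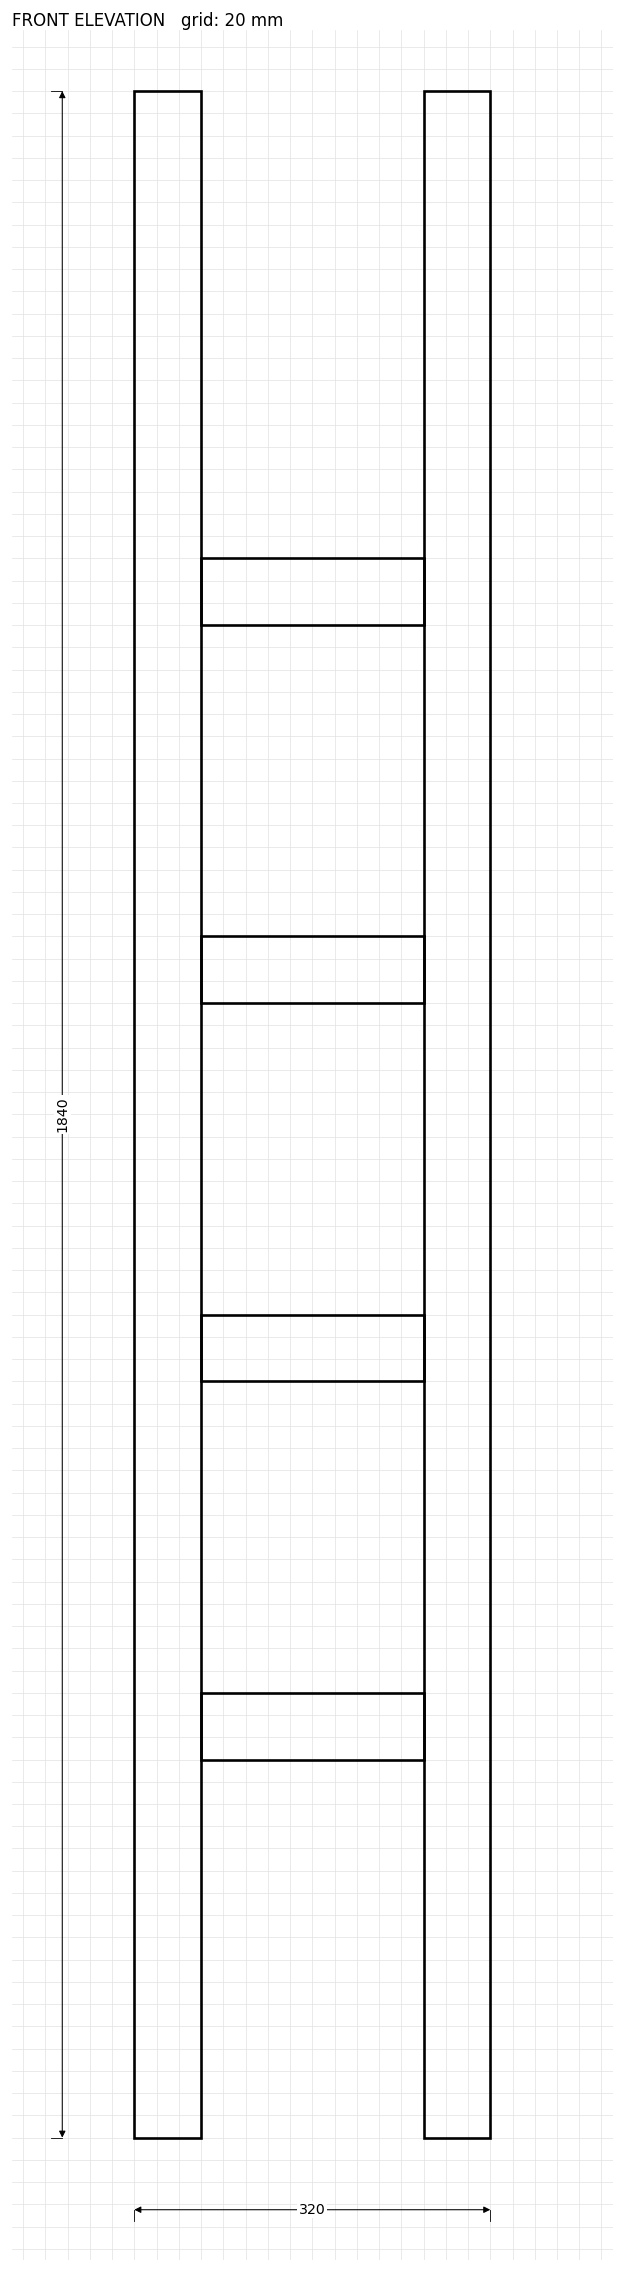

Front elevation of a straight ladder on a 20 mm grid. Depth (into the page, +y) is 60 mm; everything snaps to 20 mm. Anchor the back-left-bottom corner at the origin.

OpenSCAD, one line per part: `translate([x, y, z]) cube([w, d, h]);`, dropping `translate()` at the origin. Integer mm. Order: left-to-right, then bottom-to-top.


cube([60, 60, 1840]);
translate([60, 0, 340]) cube([200, 60, 60]);
translate([60, 0, 680]) cube([200, 60, 60]);
translate([60, 0, 1020]) cube([200, 60, 60]);
translate([60, 0, 1360]) cube([200, 60, 60]);
translate([260, 0, 0]) cube([60, 60, 1840]);


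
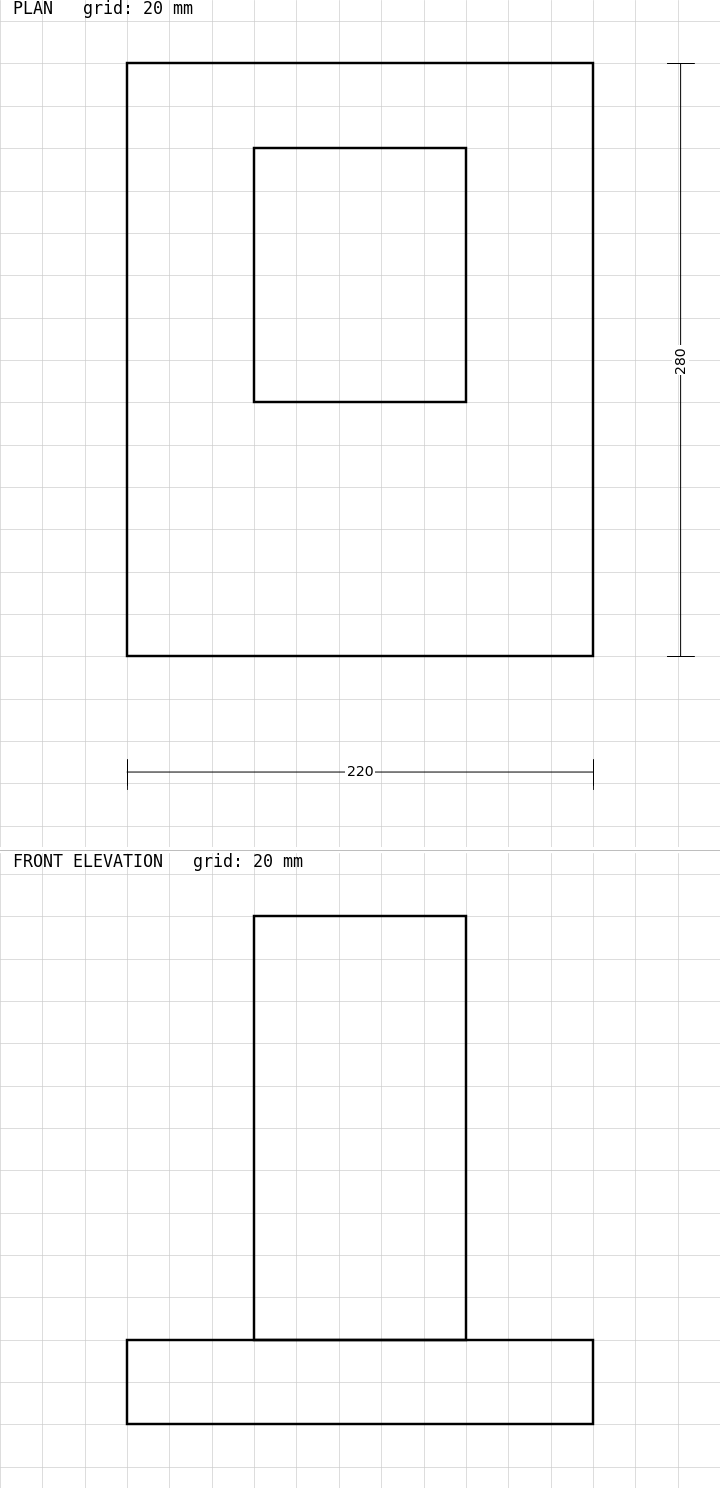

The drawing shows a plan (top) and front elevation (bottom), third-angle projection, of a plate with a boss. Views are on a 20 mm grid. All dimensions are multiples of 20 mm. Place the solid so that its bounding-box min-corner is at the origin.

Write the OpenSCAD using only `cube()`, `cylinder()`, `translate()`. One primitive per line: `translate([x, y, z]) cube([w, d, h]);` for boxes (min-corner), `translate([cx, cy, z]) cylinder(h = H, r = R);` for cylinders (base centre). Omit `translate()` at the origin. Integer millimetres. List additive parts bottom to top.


cube([220, 280, 40]);
translate([60, 120, 40]) cube([100, 120, 200]);
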